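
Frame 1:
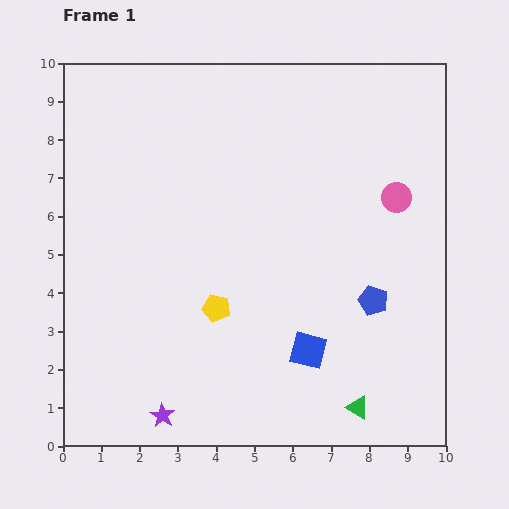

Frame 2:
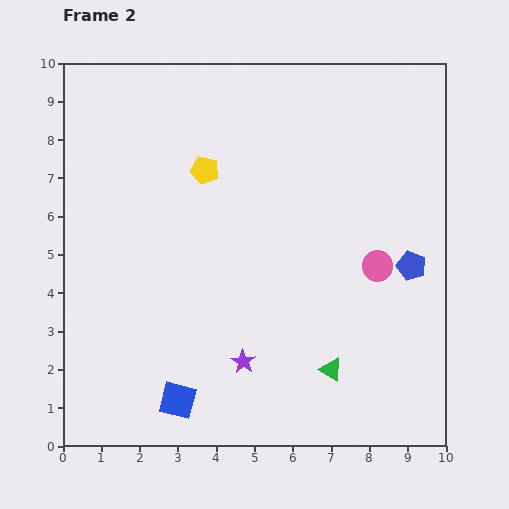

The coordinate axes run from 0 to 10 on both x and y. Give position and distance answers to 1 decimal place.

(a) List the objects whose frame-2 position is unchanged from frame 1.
none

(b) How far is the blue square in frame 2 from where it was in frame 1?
3.6

The blue square moved from (6.4, 2.5) to (3.0, 1.2), a distance of √(3.4² + 1.3²) ≈ 3.6.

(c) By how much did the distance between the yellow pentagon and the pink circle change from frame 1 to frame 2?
-0.4

Distance in frame 1: 5.5. Distance in frame 2: 5.1.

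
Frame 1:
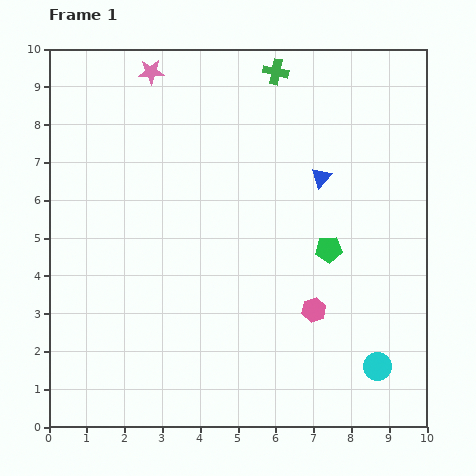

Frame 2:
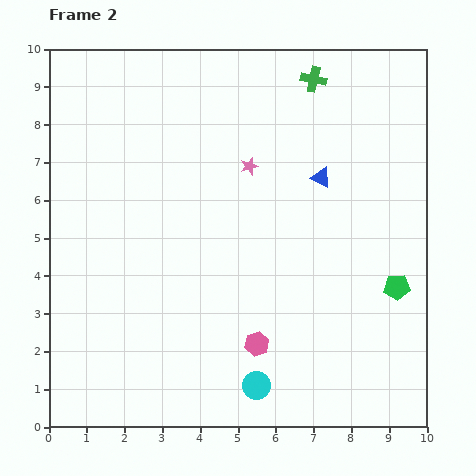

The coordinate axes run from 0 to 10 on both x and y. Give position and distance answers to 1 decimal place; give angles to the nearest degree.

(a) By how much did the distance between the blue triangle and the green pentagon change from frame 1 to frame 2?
+1.6

Distance in frame 1: 1.9. Distance in frame 2: 3.5.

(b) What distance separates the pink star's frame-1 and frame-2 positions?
3.6

The pink star moved from (2.7, 9.4) to (5.3, 6.9), a distance of √(2.6² + 2.5²) ≈ 3.6.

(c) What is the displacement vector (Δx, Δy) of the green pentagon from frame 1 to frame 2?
(1.8, -1.0)

The green pentagon was at (7.4, 4.7) in frame 1 and (9.2, 3.7) in frame 2.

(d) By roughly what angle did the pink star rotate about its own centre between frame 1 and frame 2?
16° counter-clockwise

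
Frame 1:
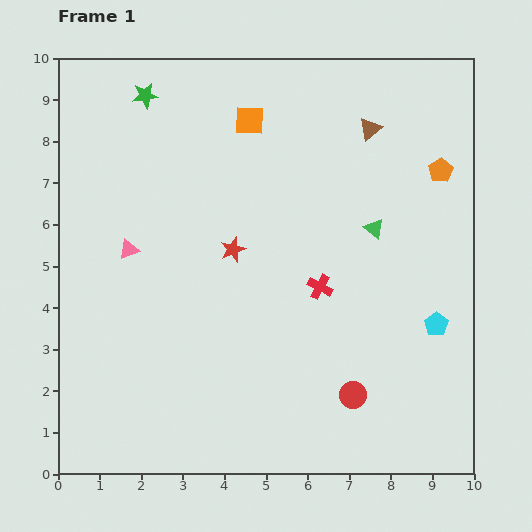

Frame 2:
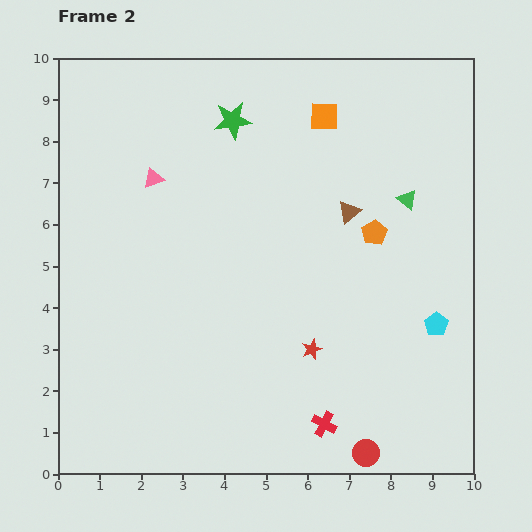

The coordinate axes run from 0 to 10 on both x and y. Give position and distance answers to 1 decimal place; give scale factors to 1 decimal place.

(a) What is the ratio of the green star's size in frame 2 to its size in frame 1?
1.5×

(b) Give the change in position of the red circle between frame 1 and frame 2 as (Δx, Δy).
(0.3, -1.4)

The red circle was at (7.1, 1.9) in frame 1 and (7.4, 0.5) in frame 2.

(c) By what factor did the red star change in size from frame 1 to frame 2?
0.8×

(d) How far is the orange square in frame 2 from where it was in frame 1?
1.8

The orange square moved from (4.6, 8.5) to (6.4, 8.6), a distance of √(1.8² + 0.1²) ≈ 1.8.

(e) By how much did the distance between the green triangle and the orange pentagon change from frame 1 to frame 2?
-1.0

Distance in frame 1: 2.1. Distance in frame 2: 1.1.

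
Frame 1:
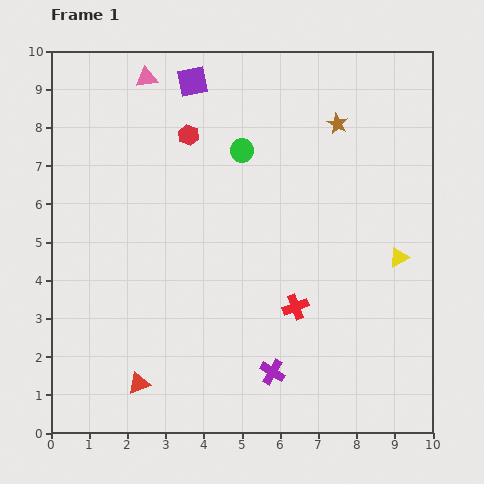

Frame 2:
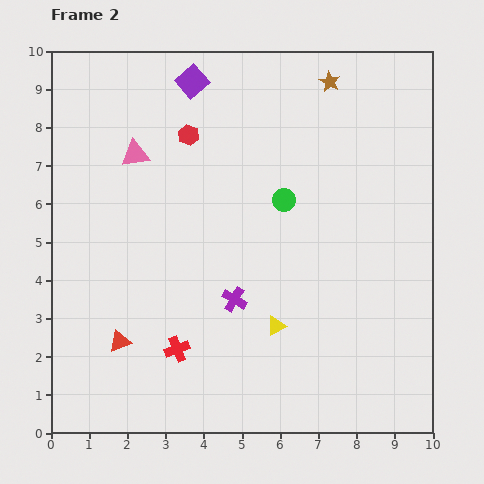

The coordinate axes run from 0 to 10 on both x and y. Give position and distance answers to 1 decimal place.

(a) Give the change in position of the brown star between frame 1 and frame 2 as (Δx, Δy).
(-0.2, 1.1)

The brown star was at (7.5, 8.1) in frame 1 and (7.3, 9.2) in frame 2.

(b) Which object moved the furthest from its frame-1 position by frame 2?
the yellow triangle

(moved 3.7; next 3.3)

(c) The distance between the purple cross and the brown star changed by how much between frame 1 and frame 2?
-0.5

Distance in frame 1: 6.7. Distance in frame 2: 6.2.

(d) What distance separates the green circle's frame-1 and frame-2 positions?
1.7

The green circle moved from (5.0, 7.4) to (6.1, 6.1), a distance of √(1.1² + 1.3²) ≈ 1.7.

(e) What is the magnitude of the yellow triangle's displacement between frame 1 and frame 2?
3.7

The yellow triangle moved from (9.1, 4.6) to (5.9, 2.8), a distance of √(3.2² + 1.8²) ≈ 3.7.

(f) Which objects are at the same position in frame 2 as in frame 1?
the red hexagon, the purple square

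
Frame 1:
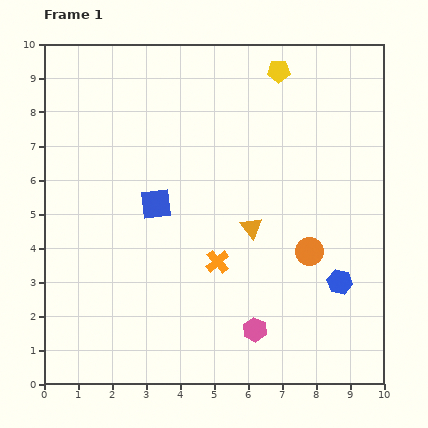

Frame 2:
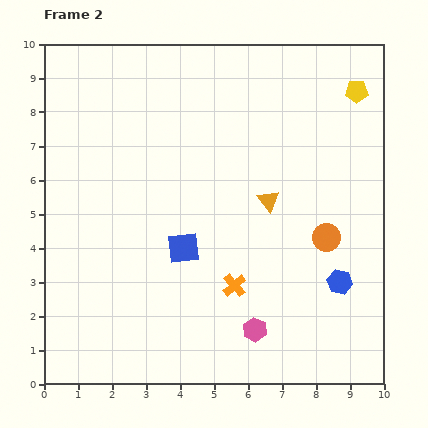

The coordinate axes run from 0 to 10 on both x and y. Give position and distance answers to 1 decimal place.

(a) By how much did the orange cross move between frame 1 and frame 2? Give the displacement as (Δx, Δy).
(0.5, -0.7)

The orange cross was at (5.1, 3.6) in frame 1 and (5.6, 2.9) in frame 2.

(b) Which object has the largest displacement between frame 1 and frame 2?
the yellow pentagon

(moved 2.4; next 1.5)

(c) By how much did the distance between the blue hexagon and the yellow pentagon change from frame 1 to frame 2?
-0.9

Distance in frame 1: 6.5. Distance in frame 2: 5.6.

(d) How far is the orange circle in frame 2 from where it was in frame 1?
0.6

The orange circle moved from (7.8, 3.9) to (8.3, 4.3), a distance of √(0.5² + 0.4²) ≈ 0.6.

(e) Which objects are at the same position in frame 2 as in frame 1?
the blue hexagon, the pink hexagon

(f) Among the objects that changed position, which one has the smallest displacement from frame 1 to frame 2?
the orange circle

(moved 0.6)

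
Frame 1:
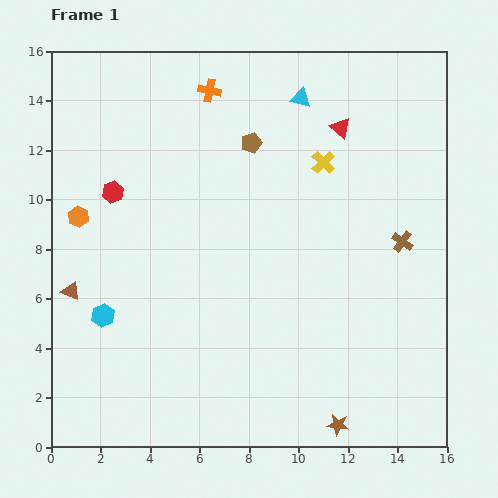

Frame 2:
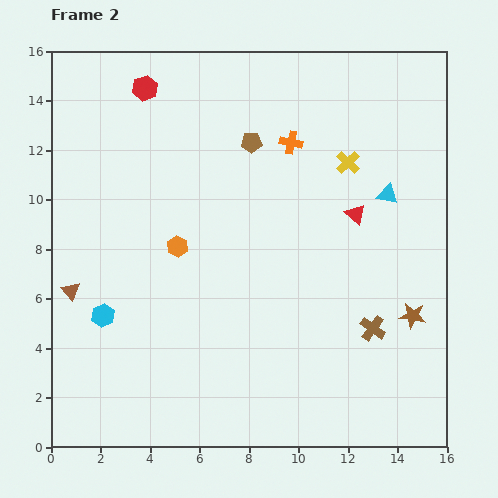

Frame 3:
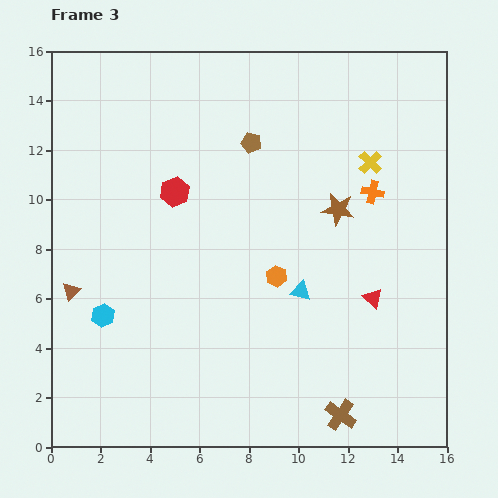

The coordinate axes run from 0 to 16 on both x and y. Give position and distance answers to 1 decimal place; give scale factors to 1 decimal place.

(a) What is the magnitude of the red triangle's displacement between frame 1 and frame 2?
3.6

The red triangle moved from (11.7, 12.9) to (12.3, 9.4), a distance of √(0.6² + 3.5²) ≈ 3.6.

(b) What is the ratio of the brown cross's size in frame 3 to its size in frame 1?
1.5×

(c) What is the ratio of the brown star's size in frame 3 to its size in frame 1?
1.5×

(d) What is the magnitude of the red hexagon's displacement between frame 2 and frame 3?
4.4

The red hexagon moved from (3.8, 14.5) to (5.0, 10.3), a distance of √(1.2² + 4.2²) ≈ 4.4.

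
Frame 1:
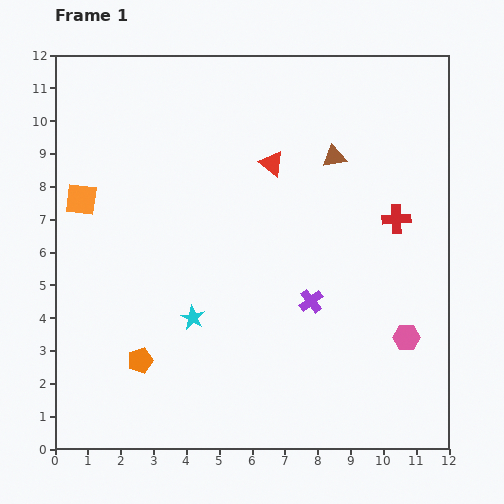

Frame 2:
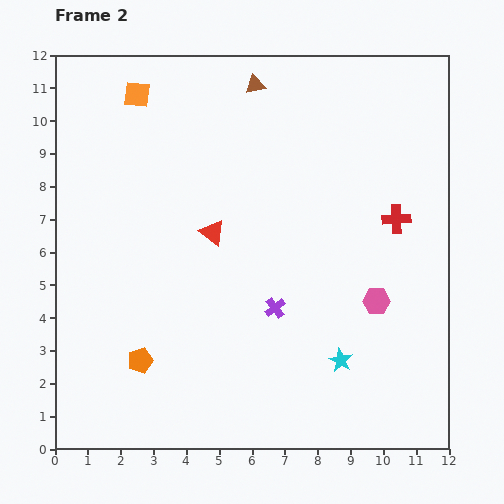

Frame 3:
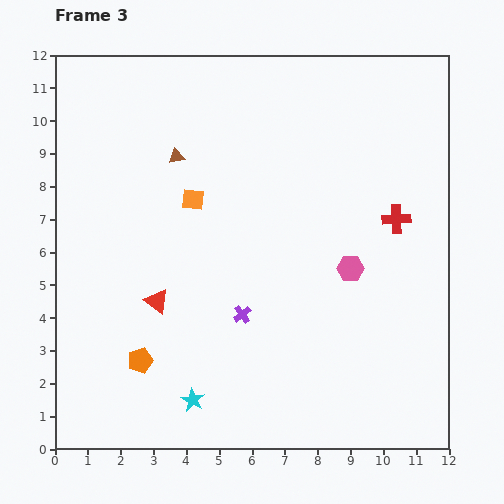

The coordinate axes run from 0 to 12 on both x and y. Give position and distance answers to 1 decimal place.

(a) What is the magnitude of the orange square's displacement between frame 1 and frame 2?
3.6

The orange square moved from (0.8, 7.6) to (2.5, 10.8), a distance of √(1.7² + 3.2²) ≈ 3.6.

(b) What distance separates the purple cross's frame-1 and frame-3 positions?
2.1

The purple cross moved from (7.8, 4.5) to (5.7, 4.1), a distance of √(2.1² + 0.4²) ≈ 2.1.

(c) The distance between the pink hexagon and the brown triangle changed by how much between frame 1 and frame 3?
+0.4

Distance in frame 1: 5.9. Distance in frame 3: 6.3.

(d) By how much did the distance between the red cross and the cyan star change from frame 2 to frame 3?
+3.7

Distance in frame 2: 4.6. Distance in frame 3: 8.3.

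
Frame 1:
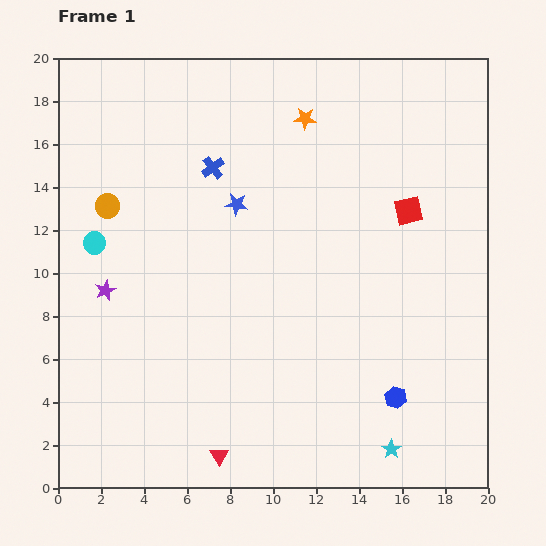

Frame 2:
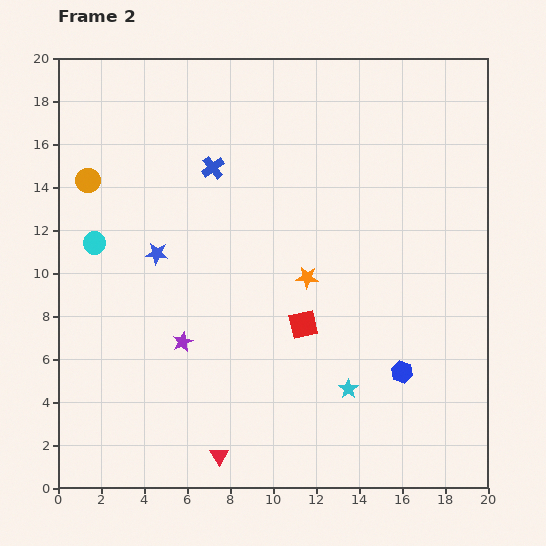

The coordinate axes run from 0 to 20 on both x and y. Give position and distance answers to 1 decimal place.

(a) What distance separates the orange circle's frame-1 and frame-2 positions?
1.5

The orange circle moved from (2.3, 13.1) to (1.4, 14.3), a distance of √(0.9² + 1.2²) ≈ 1.5.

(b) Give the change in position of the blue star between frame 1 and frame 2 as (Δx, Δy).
(-3.7, -2.3)

The blue star was at (8.3, 13.2) in frame 1 and (4.6, 10.9) in frame 2.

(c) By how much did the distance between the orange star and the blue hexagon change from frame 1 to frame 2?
-7.5

Distance in frame 1: 13.7. Distance in frame 2: 6.2.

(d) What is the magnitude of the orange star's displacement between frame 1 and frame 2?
7.4

The orange star moved from (11.5, 17.2) to (11.6, 9.8), a distance of √(0.1² + 7.4²) ≈ 7.4.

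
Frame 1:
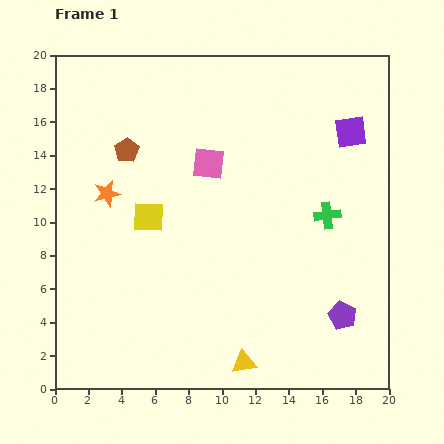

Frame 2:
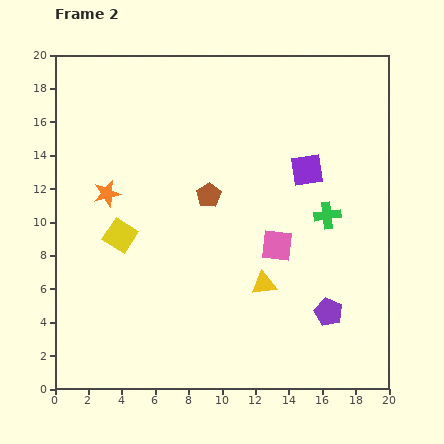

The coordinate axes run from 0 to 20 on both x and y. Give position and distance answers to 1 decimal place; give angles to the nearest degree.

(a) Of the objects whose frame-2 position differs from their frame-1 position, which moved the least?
the purple pentagon

(moved 0.8)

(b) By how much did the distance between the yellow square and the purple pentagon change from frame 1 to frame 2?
+0.3

Distance in frame 1: 13.0. Distance in frame 2: 13.3.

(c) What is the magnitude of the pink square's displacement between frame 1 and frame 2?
6.4

The pink square moved from (9.2, 13.5) to (13.3, 8.6), a distance of √(4.1² + 4.9²) ≈ 6.4.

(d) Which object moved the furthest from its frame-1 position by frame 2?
the pink square

(moved 6.4; next 5.6)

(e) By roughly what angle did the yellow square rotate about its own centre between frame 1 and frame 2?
30° clockwise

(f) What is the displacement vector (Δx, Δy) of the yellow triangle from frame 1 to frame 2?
(1.2, 4.7)

The yellow triangle was at (11.3, 1.6) in frame 1 and (12.5, 6.3) in frame 2.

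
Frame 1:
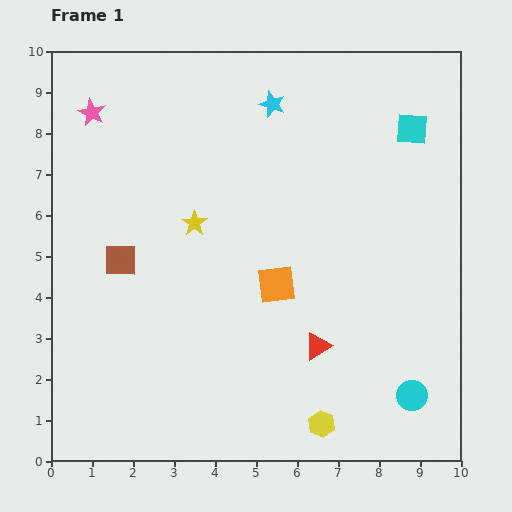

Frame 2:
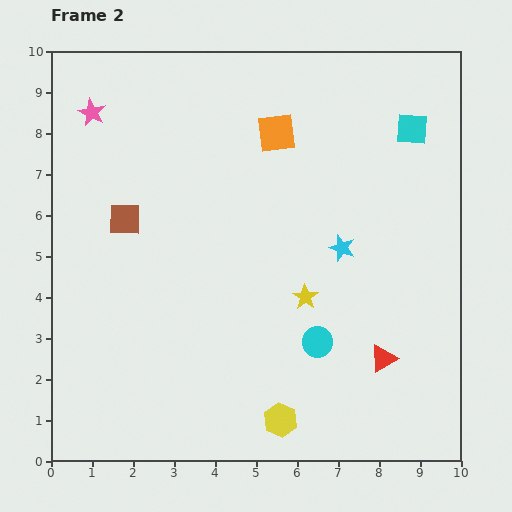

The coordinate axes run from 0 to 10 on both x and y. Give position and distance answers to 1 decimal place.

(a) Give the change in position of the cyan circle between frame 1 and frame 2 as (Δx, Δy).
(-2.3, 1.3)

The cyan circle was at (8.8, 1.6) in frame 1 and (6.5, 2.9) in frame 2.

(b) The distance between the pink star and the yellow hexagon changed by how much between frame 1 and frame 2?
-0.6

Distance in frame 1: 9.4. Distance in frame 2: 8.8.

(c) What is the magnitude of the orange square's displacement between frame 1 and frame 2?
3.7

The orange square moved from (5.5, 4.3) to (5.5, 8.0), a distance of √(0.0² + 3.7²) ≈ 3.7.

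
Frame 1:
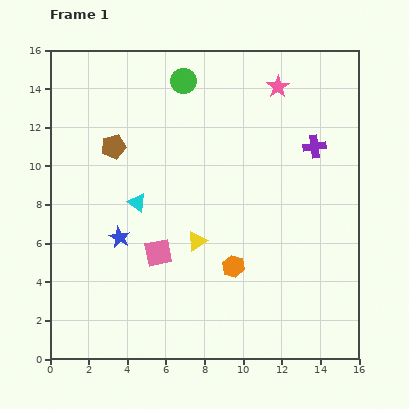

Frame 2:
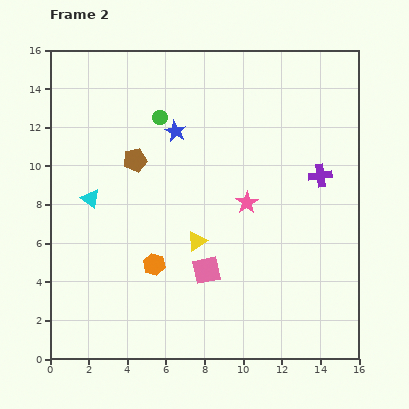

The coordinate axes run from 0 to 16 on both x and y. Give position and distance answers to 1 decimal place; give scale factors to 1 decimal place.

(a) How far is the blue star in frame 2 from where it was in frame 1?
6.2

The blue star moved from (3.6, 6.3) to (6.5, 11.8), a distance of √(2.9² + 5.5²) ≈ 6.2.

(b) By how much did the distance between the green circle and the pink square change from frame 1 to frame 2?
-0.7

Distance in frame 1: 9.0. Distance in frame 2: 8.3.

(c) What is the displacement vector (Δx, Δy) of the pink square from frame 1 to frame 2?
(2.5, -0.9)

The pink square was at (5.6, 5.5) in frame 1 and (8.1, 4.6) in frame 2.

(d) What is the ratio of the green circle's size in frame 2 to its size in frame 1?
0.6×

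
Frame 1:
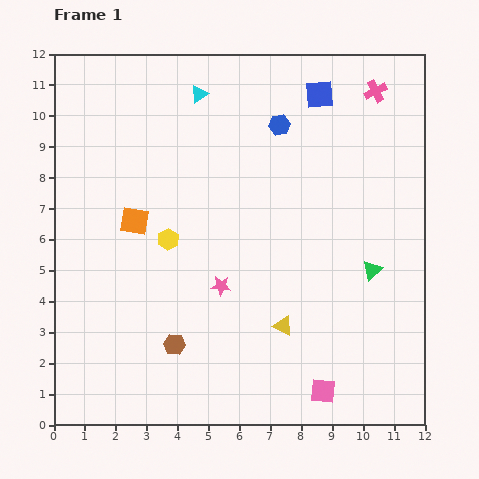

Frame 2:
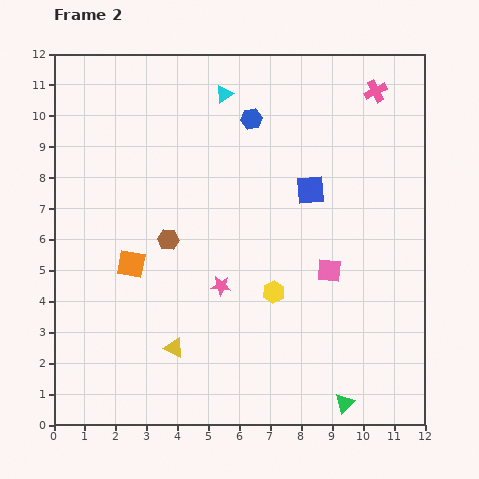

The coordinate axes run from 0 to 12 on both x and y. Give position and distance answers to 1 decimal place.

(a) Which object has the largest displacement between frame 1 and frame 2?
the green triangle

(moved 4.4; next 3.9)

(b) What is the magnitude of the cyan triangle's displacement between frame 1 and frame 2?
0.8

The cyan triangle moved from (4.7, 10.7) to (5.5, 10.7), a distance of √(0.8² + 0.0²) ≈ 0.8.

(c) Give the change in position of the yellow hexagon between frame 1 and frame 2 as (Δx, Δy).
(3.4, -1.7)

The yellow hexagon was at (3.7, 6.0) in frame 1 and (7.1, 4.3) in frame 2.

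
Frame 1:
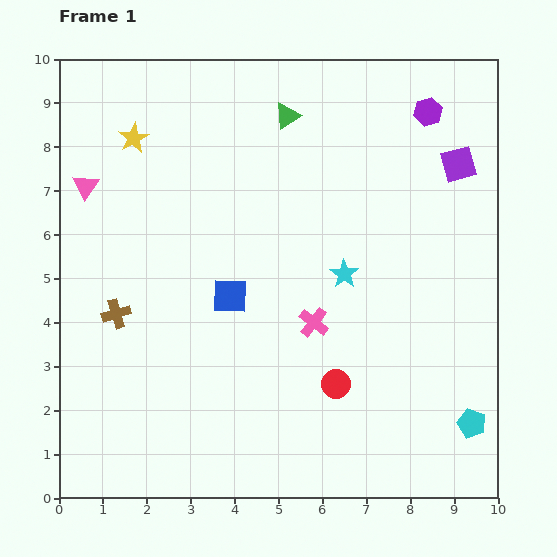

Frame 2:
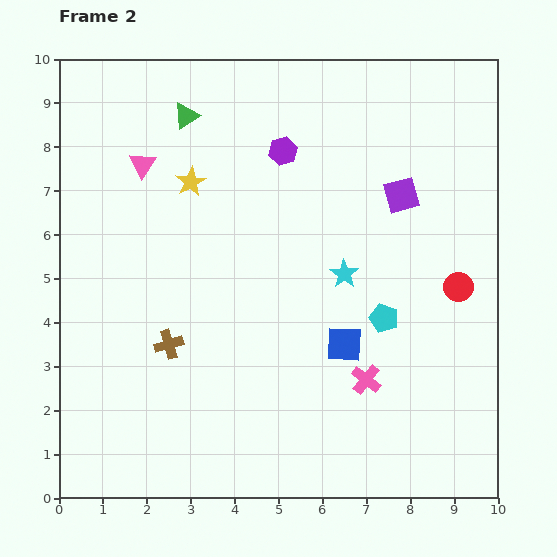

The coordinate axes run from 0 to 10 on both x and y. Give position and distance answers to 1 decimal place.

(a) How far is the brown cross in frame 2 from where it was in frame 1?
1.4

The brown cross moved from (1.3, 4.2) to (2.5, 3.5), a distance of √(1.2² + 0.7²) ≈ 1.4.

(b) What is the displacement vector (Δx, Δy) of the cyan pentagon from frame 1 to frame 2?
(-2.0, 2.4)

The cyan pentagon was at (9.4, 1.7) in frame 1 and (7.4, 4.1) in frame 2.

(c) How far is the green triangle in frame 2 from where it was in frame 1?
2.3

The green triangle moved from (5.2, 8.7) to (2.9, 8.7), a distance of √(2.3² + 0.0²) ≈ 2.3.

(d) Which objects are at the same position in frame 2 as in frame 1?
the cyan star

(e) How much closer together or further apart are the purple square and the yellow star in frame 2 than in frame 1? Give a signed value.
-2.6

Distance in frame 1: 7.4. Distance in frame 2: 4.8.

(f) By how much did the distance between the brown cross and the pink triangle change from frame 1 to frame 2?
+1.1

Distance in frame 1: 3.0. Distance in frame 2: 4.1.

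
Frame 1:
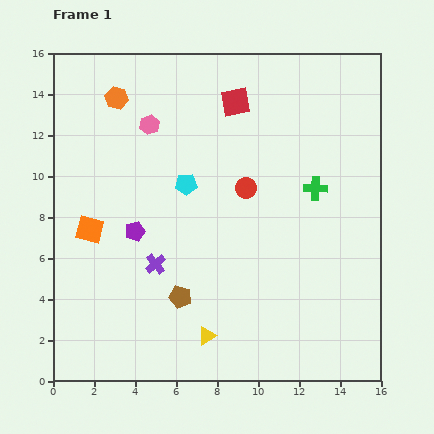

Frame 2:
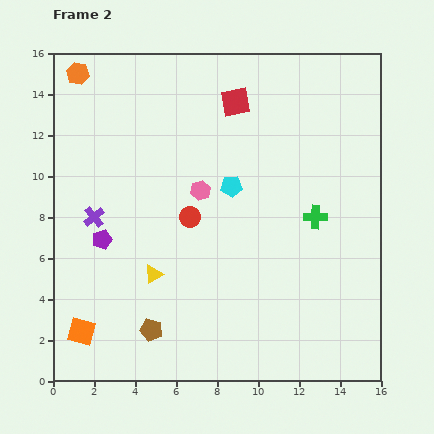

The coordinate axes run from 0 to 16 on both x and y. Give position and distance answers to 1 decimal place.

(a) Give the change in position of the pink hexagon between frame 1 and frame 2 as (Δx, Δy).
(2.5, -3.2)

The pink hexagon was at (4.7, 12.5) in frame 1 and (7.2, 9.3) in frame 2.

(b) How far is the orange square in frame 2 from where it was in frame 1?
5.0

The orange square moved from (1.8, 7.4) to (1.4, 2.4), a distance of √(0.4² + 5.0²) ≈ 5.0.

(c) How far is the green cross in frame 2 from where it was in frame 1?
1.4

The green cross moved from (12.8, 9.4) to (12.8, 8.0), a distance of √(0.0² + 1.4²) ≈ 1.4.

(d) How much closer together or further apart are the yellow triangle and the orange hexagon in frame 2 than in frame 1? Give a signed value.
-1.9

Distance in frame 1: 12.4. Distance in frame 2: 10.5.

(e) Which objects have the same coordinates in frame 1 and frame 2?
the red square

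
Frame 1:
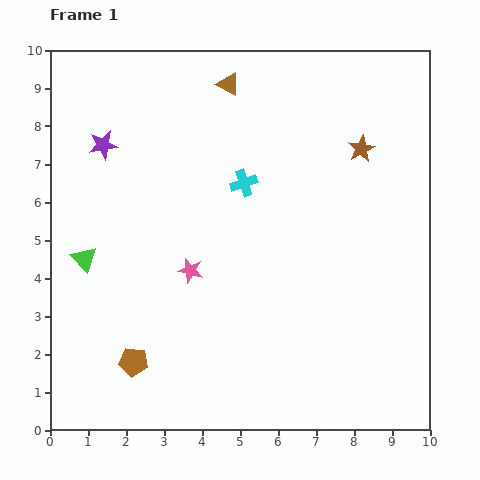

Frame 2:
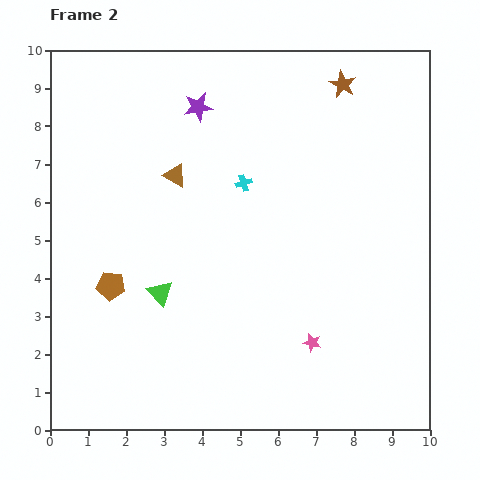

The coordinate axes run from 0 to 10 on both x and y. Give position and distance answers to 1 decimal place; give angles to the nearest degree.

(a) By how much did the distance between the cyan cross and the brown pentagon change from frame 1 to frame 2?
-1.1

Distance in frame 1: 5.5. Distance in frame 2: 4.4.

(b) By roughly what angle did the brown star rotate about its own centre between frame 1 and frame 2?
17° counter-clockwise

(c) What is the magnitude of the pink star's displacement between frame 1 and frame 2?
3.7

The pink star moved from (3.7, 4.2) to (6.9, 2.3), a distance of √(3.2² + 1.9²) ≈ 3.7.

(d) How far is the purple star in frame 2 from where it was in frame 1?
2.7

The purple star moved from (1.4, 7.5) to (3.9, 8.5), a distance of √(2.5² + 1.0²) ≈ 2.7.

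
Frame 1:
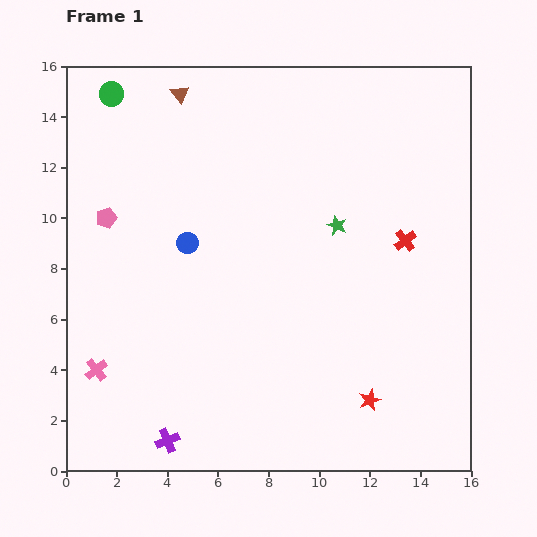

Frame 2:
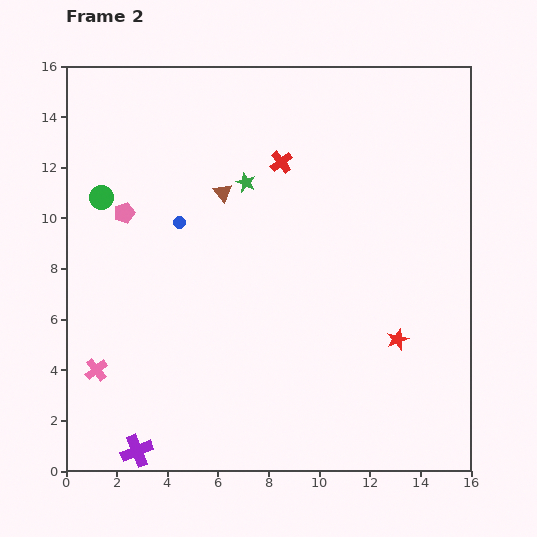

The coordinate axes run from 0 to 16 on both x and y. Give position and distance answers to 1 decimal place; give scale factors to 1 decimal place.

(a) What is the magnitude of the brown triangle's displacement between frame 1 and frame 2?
4.3

The brown triangle moved from (4.5, 14.9) to (6.2, 11.0), a distance of √(1.7² + 3.9²) ≈ 4.3.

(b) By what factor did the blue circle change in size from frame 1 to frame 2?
0.6×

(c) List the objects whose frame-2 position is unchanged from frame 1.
the pink cross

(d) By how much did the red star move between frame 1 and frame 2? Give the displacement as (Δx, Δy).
(1.1, 2.4)

The red star was at (12.0, 2.8) in frame 1 and (13.1, 5.2) in frame 2.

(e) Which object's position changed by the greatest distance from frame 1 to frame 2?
the red cross

(moved 5.8; next 4.3)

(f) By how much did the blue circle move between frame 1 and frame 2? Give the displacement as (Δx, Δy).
(-0.3, 0.8)

The blue circle was at (4.8, 9.0) in frame 1 and (4.5, 9.8) in frame 2.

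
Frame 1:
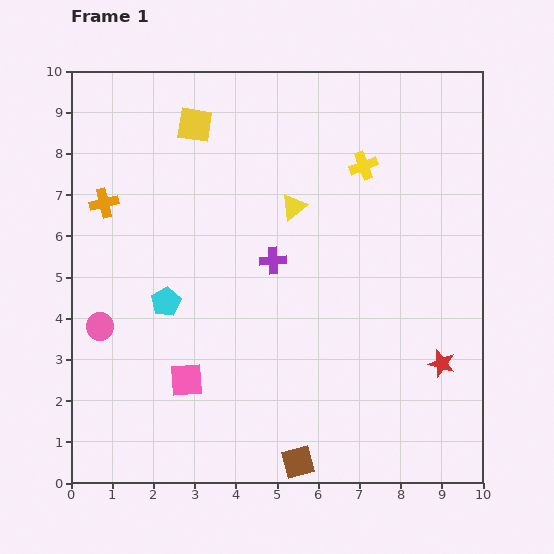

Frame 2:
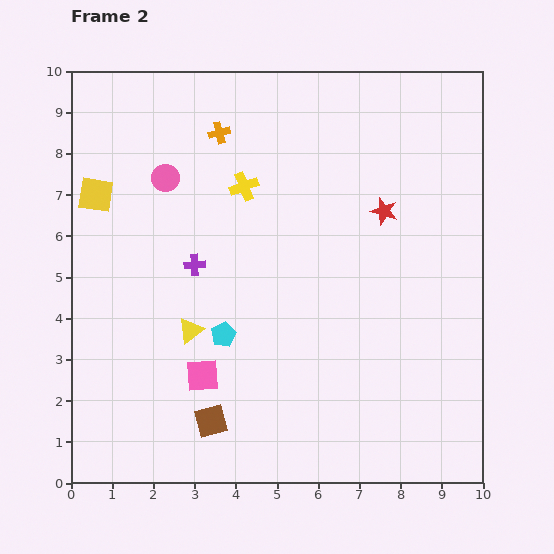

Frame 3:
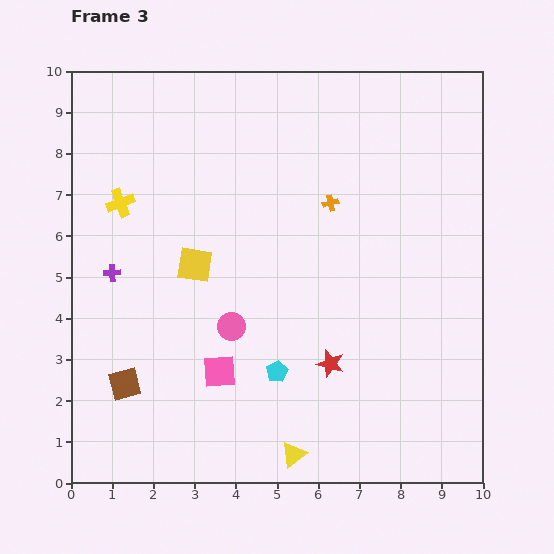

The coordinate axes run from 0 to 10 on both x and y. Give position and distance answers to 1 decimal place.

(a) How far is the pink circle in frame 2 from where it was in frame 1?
3.9

The pink circle moved from (0.7, 3.8) to (2.3, 7.4), a distance of √(1.6² + 3.6²) ≈ 3.9.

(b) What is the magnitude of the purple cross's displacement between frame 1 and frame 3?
3.9

The purple cross moved from (4.9, 5.4) to (1.0, 5.1), a distance of √(3.9² + 0.3²) ≈ 3.9.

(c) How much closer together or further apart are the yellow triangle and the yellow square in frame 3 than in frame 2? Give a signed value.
+1.2

Distance in frame 2: 4.0. Distance in frame 3: 5.2.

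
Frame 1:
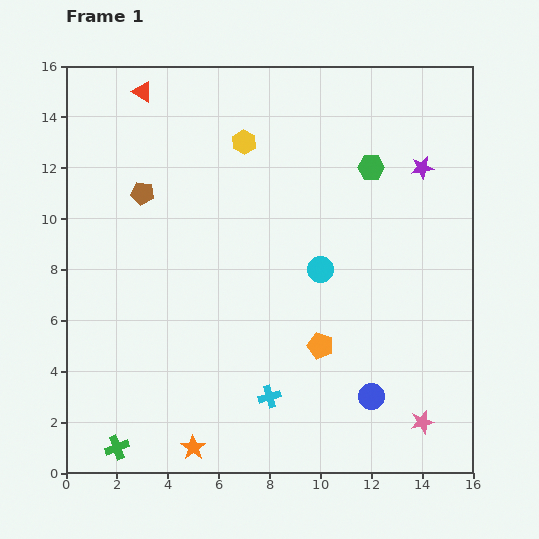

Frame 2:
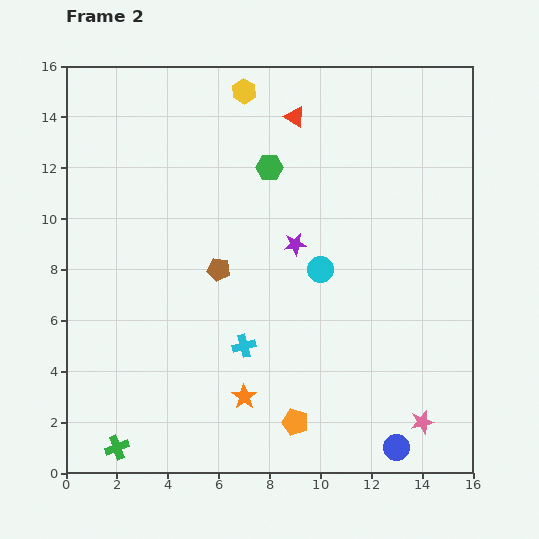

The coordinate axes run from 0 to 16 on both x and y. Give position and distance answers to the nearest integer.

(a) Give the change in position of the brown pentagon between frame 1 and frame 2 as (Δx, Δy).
(3, -3)

The brown pentagon was at (3, 11) in frame 1 and (6, 8) in frame 2.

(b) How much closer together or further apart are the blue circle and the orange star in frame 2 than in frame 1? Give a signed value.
-1

Distance in frame 1: 7. Distance in frame 2: 6.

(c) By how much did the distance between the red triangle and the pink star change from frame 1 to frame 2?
-4

Distance in frame 1: 17. Distance in frame 2: 13.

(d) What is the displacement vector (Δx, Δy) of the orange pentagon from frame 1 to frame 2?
(-1, -3)

The orange pentagon was at (10, 5) in frame 1 and (9, 2) in frame 2.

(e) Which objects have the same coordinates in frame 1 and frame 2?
the pink star, the green cross, the cyan circle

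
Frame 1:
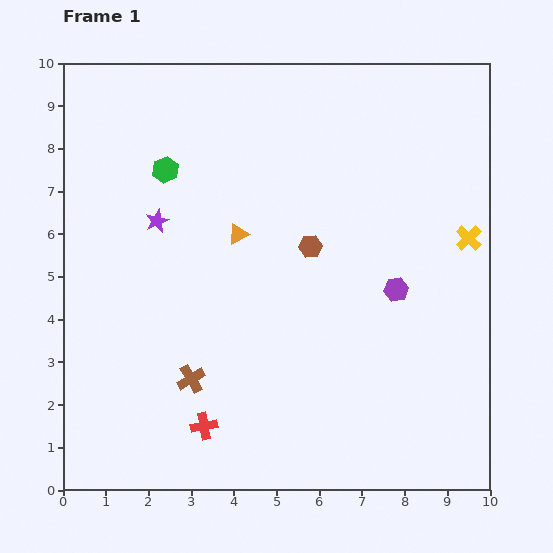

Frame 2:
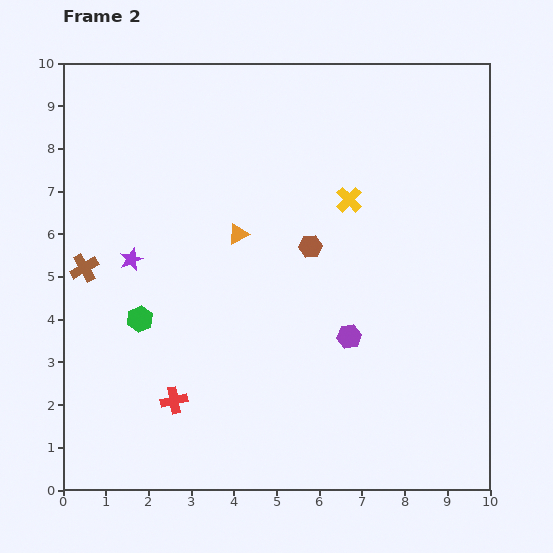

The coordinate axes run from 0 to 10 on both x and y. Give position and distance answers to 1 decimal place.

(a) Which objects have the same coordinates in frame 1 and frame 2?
the orange triangle, the brown hexagon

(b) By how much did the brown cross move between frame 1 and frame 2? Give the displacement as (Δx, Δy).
(-2.5, 2.6)

The brown cross was at (3.0, 2.6) in frame 1 and (0.5, 5.2) in frame 2.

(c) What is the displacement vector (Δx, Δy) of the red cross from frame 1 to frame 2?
(-0.7, 0.6)

The red cross was at (3.3, 1.5) in frame 1 and (2.6, 2.1) in frame 2.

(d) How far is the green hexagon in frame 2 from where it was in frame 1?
3.6

The green hexagon moved from (2.4, 7.5) to (1.8, 4.0), a distance of √(0.6² + 3.5²) ≈ 3.6.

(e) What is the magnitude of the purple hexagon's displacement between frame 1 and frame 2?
1.6

The purple hexagon moved from (7.8, 4.7) to (6.7, 3.6), a distance of √(1.1² + 1.1²) ≈ 1.6.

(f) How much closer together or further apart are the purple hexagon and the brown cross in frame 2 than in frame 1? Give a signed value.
+1.2

Distance in frame 1: 5.2. Distance in frame 2: 6.4.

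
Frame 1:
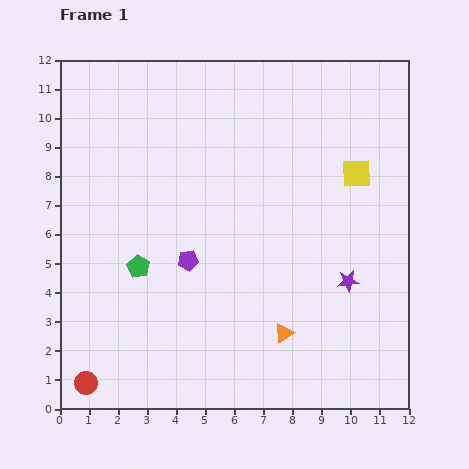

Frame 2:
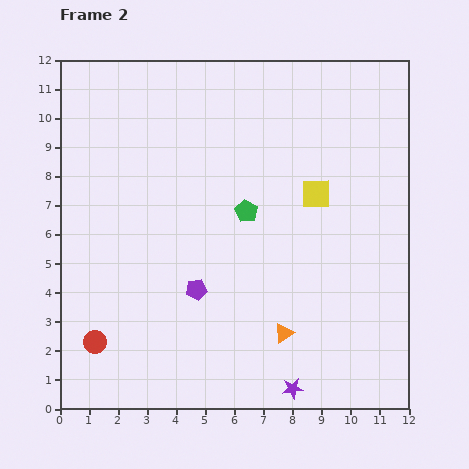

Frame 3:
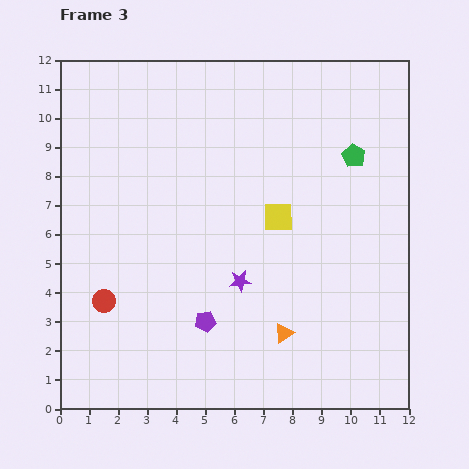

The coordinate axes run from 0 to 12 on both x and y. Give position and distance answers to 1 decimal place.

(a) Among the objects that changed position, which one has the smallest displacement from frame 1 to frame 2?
the purple pentagon

(moved 1.0)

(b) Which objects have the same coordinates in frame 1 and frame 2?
the orange triangle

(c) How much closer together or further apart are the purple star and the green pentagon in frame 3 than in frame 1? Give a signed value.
-1.4

Distance in frame 1: 7.2. Distance in frame 3: 5.8.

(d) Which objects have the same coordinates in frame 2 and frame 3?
the orange triangle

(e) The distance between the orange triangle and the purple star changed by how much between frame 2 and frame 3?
+0.4

Distance in frame 2: 1.9. Distance in frame 3: 2.3.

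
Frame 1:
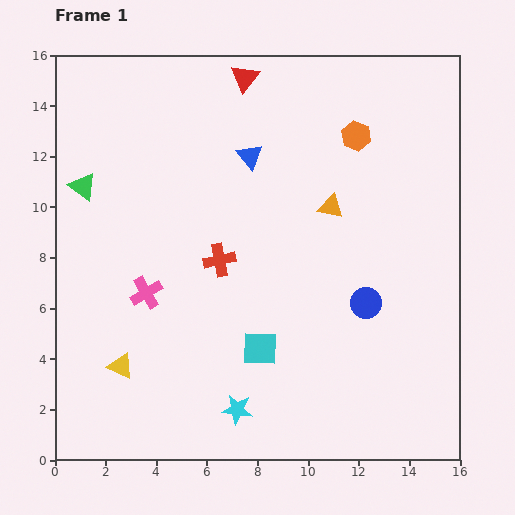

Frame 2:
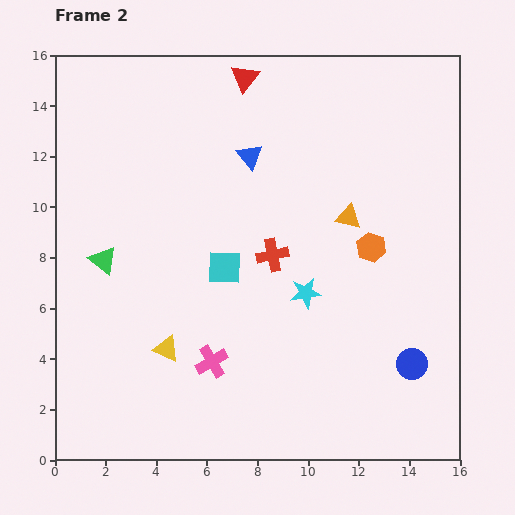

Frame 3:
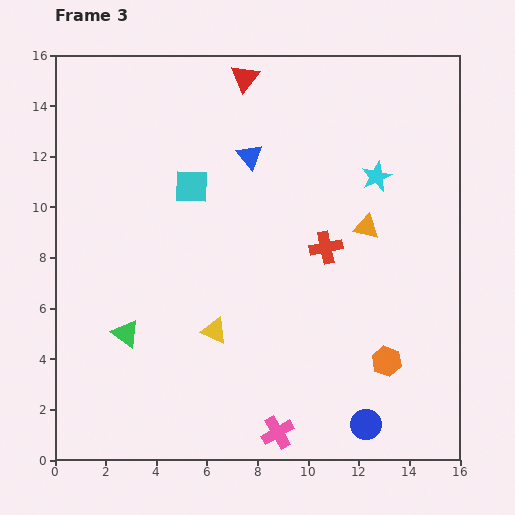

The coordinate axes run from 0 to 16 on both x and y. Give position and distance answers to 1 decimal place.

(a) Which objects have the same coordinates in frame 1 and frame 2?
the red triangle, the blue triangle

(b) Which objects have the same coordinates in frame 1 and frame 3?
the red triangle, the blue triangle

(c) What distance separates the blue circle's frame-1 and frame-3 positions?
4.8

The blue circle moved from (12.3, 6.2) to (12.3, 1.4), a distance of √(0.0² + 4.8²) ≈ 4.8.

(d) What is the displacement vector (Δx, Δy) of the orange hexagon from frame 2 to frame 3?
(0.6, -4.5)

The orange hexagon was at (12.5, 8.4) in frame 2 and (13.1, 3.9) in frame 3.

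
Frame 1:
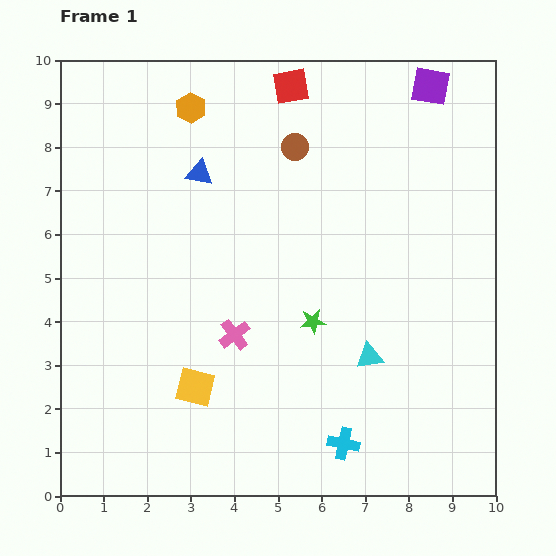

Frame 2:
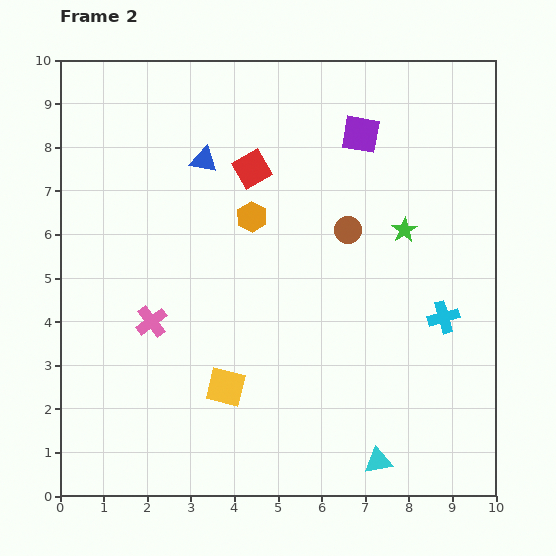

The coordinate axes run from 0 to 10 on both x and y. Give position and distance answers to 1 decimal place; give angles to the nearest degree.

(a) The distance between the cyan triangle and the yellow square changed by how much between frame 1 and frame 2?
-0.2

Distance in frame 1: 4.1. Distance in frame 2: 3.9.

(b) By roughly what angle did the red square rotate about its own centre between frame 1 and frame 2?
20° counter-clockwise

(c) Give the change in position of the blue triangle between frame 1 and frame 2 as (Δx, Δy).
(0.1, 0.3)

The blue triangle was at (3.2, 7.4) in frame 1 and (3.3, 7.7) in frame 2.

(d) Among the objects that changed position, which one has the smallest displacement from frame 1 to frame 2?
the blue triangle

(moved 0.3)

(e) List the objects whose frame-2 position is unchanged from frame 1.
none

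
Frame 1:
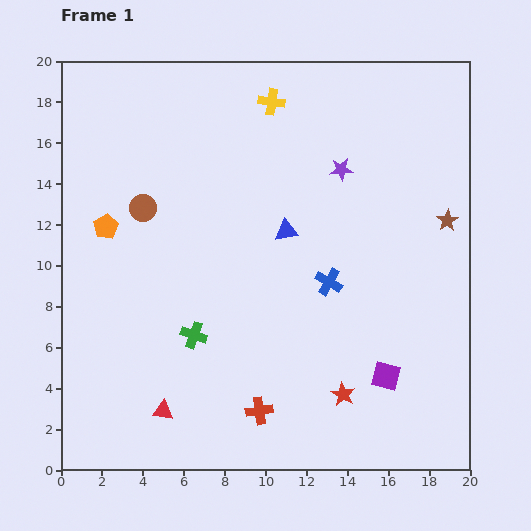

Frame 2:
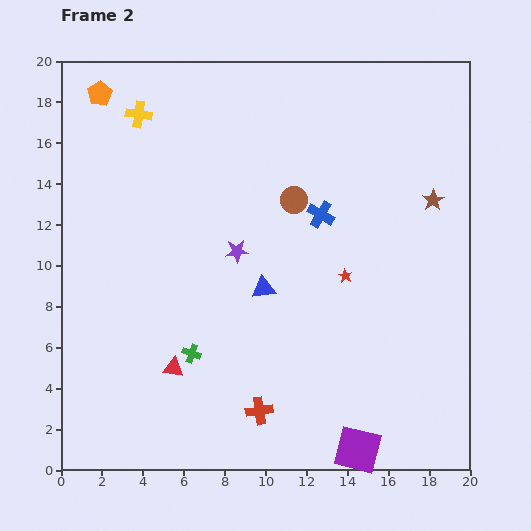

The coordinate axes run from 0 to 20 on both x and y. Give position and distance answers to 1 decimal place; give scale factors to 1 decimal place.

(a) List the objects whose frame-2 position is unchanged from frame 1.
the red cross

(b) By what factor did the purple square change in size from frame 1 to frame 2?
1.6×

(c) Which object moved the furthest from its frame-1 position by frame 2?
the brown circle

(moved 7.4; next 6.5)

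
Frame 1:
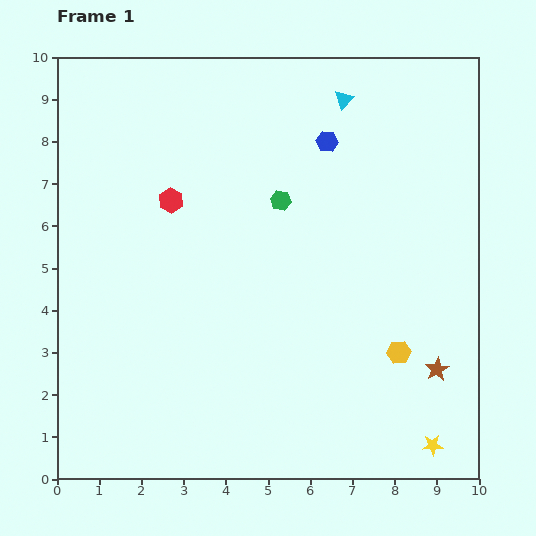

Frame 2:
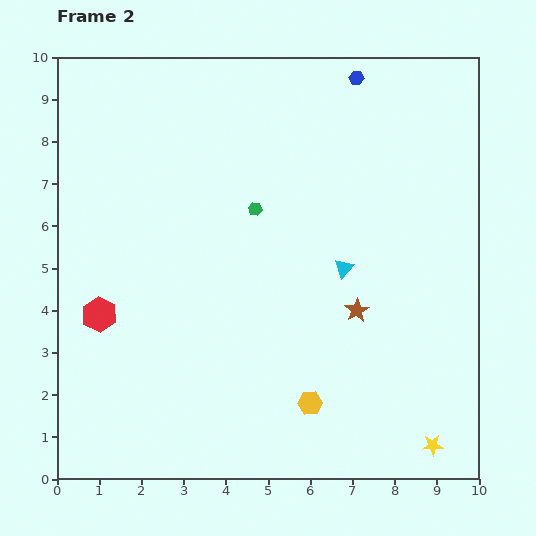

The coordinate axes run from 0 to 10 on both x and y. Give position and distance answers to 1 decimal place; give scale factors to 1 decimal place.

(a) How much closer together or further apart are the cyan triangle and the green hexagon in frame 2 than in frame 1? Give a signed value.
-0.3

Distance in frame 1: 2.8. Distance in frame 2: 2.5.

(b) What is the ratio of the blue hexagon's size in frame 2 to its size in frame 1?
0.7×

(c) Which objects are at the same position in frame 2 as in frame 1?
the yellow star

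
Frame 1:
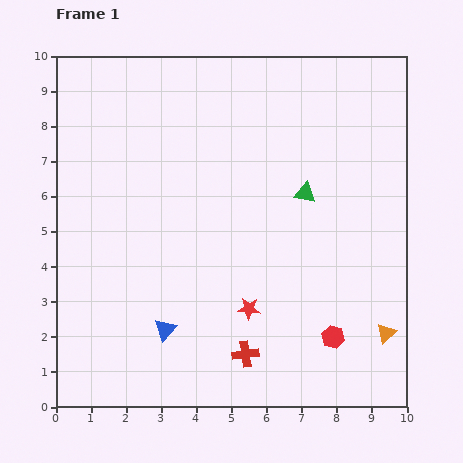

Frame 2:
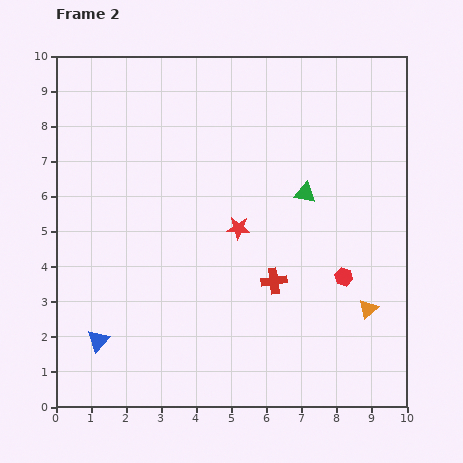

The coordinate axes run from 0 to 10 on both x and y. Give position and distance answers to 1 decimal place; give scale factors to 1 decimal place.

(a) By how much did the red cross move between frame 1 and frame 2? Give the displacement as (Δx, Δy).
(0.8, 2.1)

The red cross was at (5.4, 1.5) in frame 1 and (6.2, 3.6) in frame 2.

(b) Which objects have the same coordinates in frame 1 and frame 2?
the green triangle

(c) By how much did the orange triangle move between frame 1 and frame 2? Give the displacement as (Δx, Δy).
(-0.5, 0.7)

The orange triangle was at (9.4, 2.1) in frame 1 and (8.9, 2.8) in frame 2.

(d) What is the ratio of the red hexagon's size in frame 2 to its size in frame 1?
0.8×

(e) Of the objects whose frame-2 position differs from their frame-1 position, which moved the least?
the orange triangle

(moved 0.9)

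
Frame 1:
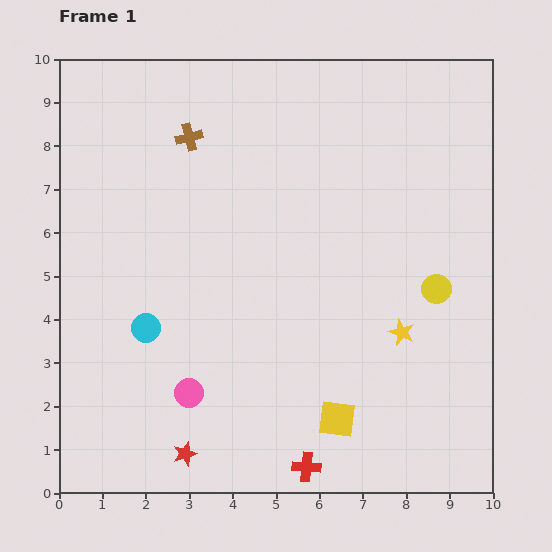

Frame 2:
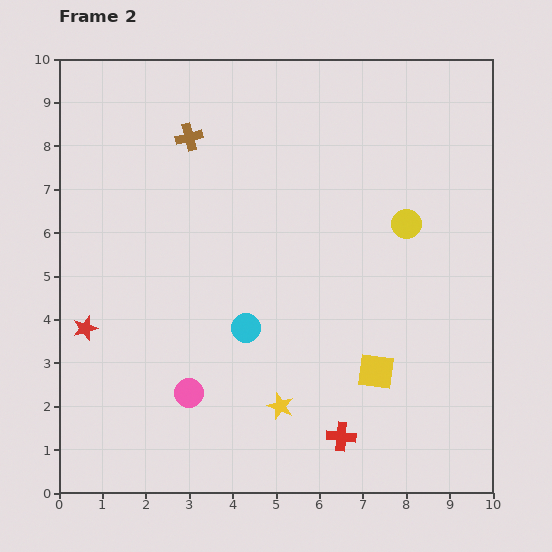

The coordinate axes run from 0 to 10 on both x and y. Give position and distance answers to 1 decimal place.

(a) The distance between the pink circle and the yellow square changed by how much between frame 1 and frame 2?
+0.8

Distance in frame 1: 3.5. Distance in frame 2: 4.3.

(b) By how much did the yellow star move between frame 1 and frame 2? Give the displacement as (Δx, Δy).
(-2.8, -1.7)

The yellow star was at (7.9, 3.7) in frame 1 and (5.1, 2.0) in frame 2.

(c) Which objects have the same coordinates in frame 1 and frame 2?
the brown cross, the pink circle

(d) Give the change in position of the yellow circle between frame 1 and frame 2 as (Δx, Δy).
(-0.7, 1.5)

The yellow circle was at (8.7, 4.7) in frame 1 and (8.0, 6.2) in frame 2.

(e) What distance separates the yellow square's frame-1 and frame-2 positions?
1.4

The yellow square moved from (6.4, 1.7) to (7.3, 2.8), a distance of √(0.9² + 1.1²) ≈ 1.4.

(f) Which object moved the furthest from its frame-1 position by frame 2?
the red star

(moved 3.7; next 3.3)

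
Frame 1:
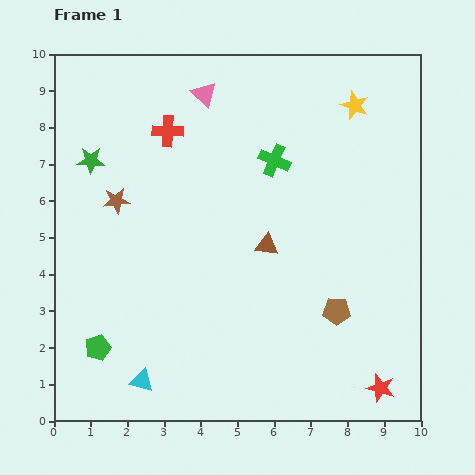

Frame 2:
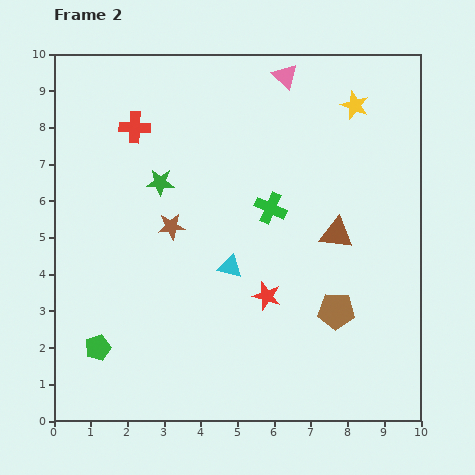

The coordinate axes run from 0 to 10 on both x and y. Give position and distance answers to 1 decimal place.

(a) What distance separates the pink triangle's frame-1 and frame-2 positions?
2.3

The pink triangle moved from (4.1, 8.9) to (6.3, 9.4), a distance of √(2.2² + 0.5²) ≈ 2.3.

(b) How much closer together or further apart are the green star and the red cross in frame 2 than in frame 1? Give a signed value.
-0.5

Distance in frame 1: 2.2. Distance in frame 2: 1.7.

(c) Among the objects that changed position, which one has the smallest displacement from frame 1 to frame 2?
the red cross

(moved 0.9)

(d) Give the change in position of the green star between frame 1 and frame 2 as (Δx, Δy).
(1.9, -0.6)

The green star was at (1.0, 7.1) in frame 1 and (2.9, 6.5) in frame 2.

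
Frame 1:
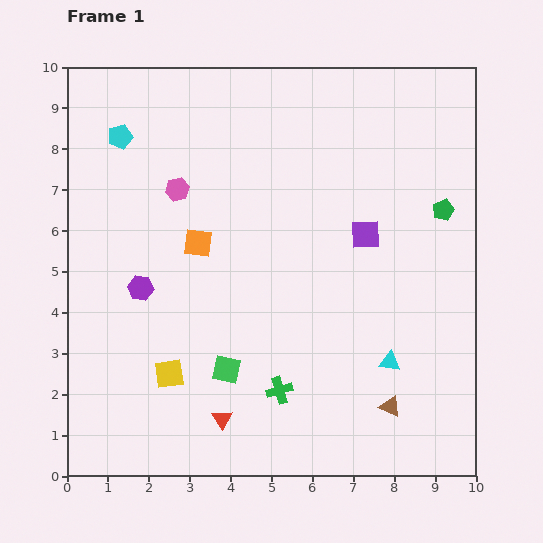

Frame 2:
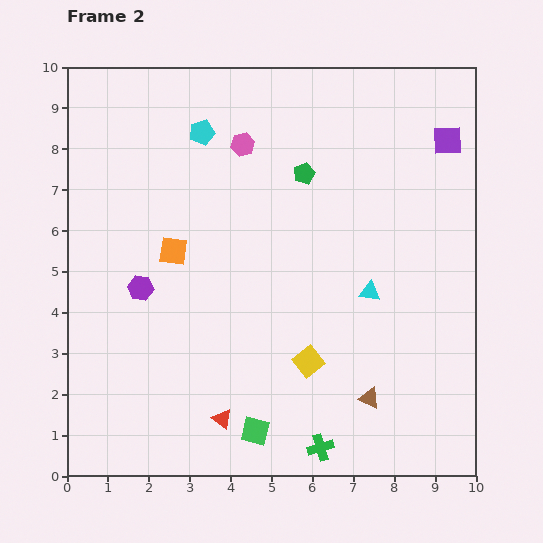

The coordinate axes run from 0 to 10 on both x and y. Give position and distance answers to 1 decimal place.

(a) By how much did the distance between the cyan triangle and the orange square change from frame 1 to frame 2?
-0.6

Distance in frame 1: 5.5. Distance in frame 2: 4.9.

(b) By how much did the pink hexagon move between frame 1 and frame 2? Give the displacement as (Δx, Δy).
(1.6, 1.1)

The pink hexagon was at (2.7, 7.0) in frame 1 and (4.3, 8.1) in frame 2.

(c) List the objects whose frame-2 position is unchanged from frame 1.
the purple hexagon, the red triangle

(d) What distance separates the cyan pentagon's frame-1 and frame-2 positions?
2.0

The cyan pentagon moved from (1.3, 8.3) to (3.3, 8.4), a distance of √(2.0² + 0.1²) ≈ 2.0.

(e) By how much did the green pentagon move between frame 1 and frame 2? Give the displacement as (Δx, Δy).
(-3.4, 0.9)

The green pentagon was at (9.2, 6.5) in frame 1 and (5.8, 7.4) in frame 2.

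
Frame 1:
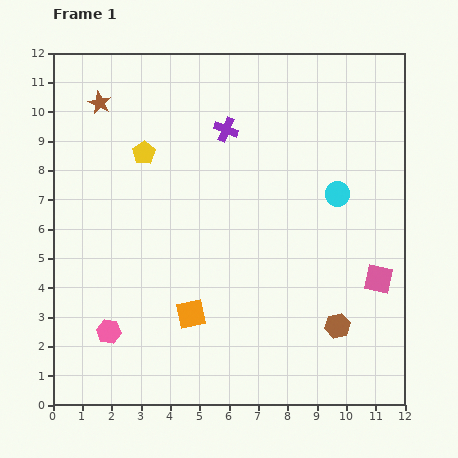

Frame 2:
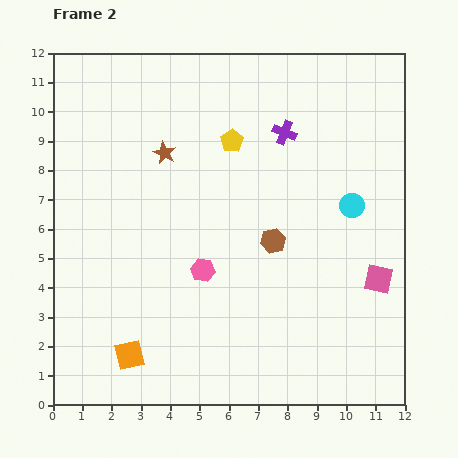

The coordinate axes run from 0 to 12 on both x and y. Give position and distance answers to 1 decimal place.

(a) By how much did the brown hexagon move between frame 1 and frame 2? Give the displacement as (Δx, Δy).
(-2.2, 2.9)

The brown hexagon was at (9.7, 2.7) in frame 1 and (7.5, 5.6) in frame 2.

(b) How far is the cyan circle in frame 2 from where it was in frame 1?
0.6

The cyan circle moved from (9.7, 7.2) to (10.2, 6.8), a distance of √(0.5² + 0.4²) ≈ 0.6.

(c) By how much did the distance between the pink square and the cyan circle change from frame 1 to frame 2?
-0.5

Distance in frame 1: 3.2. Distance in frame 2: 2.7.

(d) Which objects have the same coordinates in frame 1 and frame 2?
the pink square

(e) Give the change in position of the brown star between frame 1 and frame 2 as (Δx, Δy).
(2.2, -1.7)

The brown star was at (1.6, 10.3) in frame 1 and (3.8, 8.6) in frame 2.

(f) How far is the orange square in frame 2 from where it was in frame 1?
2.5

The orange square moved from (4.7, 3.1) to (2.6, 1.7), a distance of √(2.1² + 1.4²) ≈ 2.5.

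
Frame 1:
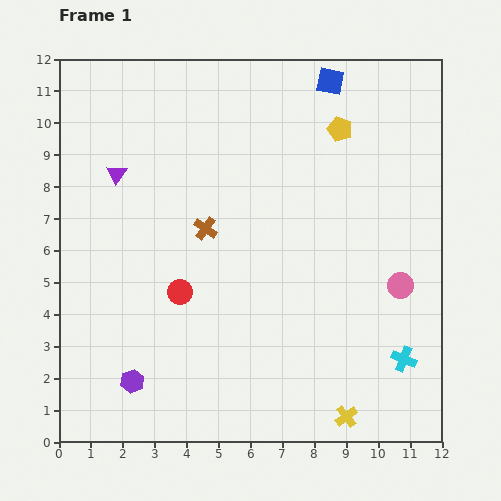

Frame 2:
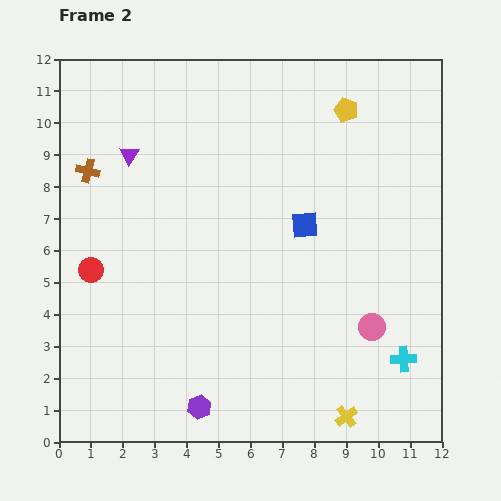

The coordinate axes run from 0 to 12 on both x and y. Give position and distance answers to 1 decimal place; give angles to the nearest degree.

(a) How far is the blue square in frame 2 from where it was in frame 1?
4.6

The blue square moved from (8.5, 11.3) to (7.7, 6.8), a distance of √(0.8² + 4.5²) ≈ 4.6.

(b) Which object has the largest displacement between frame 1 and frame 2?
the blue square

(moved 4.6; next 4.1)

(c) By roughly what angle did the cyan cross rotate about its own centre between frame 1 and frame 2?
25° counter-clockwise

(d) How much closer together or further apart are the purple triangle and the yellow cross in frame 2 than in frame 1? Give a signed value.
+0.2

Distance in frame 1: 10.5. Distance in frame 2: 10.7.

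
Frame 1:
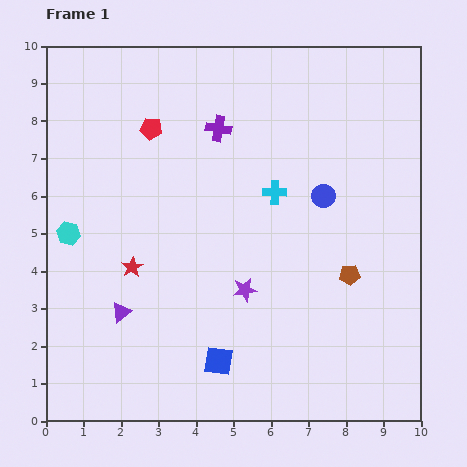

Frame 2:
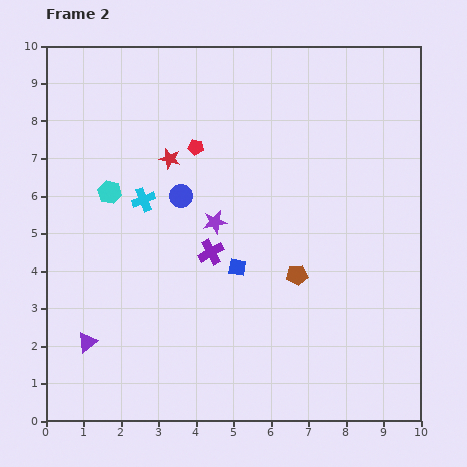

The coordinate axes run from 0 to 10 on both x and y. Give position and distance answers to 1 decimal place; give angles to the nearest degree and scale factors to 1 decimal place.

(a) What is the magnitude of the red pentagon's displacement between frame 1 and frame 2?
1.3

The red pentagon moved from (2.8, 7.8) to (4.0, 7.3), a distance of √(1.2² + 0.5²) ≈ 1.3.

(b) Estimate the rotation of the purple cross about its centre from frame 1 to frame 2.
38° counter-clockwise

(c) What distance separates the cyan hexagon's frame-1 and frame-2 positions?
1.6

The cyan hexagon moved from (0.6, 5.0) to (1.7, 6.1), a distance of √(1.1² + 1.1²) ≈ 1.6.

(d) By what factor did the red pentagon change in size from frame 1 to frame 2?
0.7×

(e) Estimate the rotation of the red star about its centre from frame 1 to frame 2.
27° counter-clockwise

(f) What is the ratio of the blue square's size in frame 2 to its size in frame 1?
0.6×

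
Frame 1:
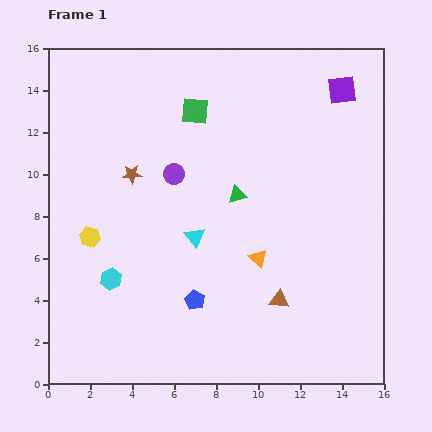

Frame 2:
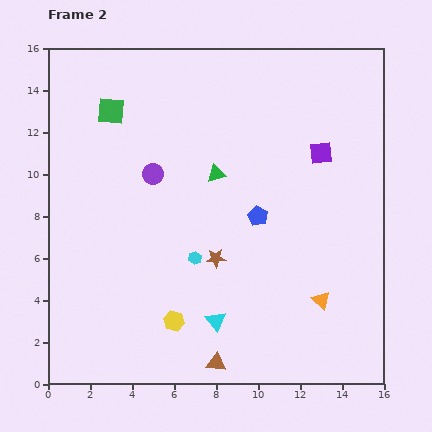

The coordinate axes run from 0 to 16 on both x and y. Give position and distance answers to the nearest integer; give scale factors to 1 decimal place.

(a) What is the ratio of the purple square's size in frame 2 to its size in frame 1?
0.8×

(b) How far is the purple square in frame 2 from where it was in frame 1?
3

The purple square moved from (14, 14) to (13, 11), a distance of √(1² + 3²) ≈ 3.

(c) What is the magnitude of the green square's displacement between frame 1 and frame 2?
4

The green square moved from (7, 13) to (3, 13), a distance of √(4² + 0²) ≈ 4.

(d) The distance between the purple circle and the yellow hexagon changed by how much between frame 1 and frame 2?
+2

Distance in frame 1: 5. Distance in frame 2: 7.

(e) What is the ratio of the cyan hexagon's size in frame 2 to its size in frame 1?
0.6×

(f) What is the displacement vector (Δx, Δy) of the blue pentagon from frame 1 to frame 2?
(3, 4)

The blue pentagon was at (7, 4) in frame 1 and (10, 8) in frame 2.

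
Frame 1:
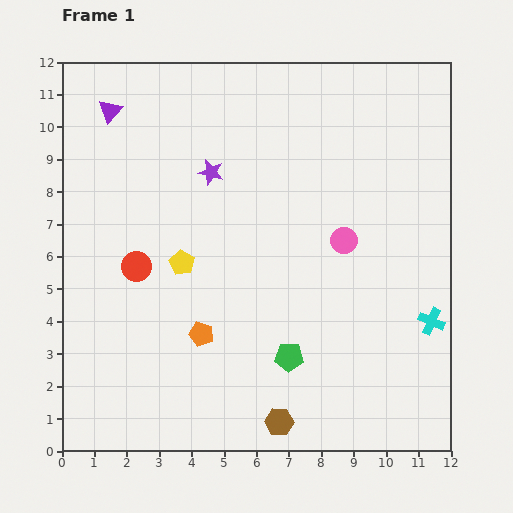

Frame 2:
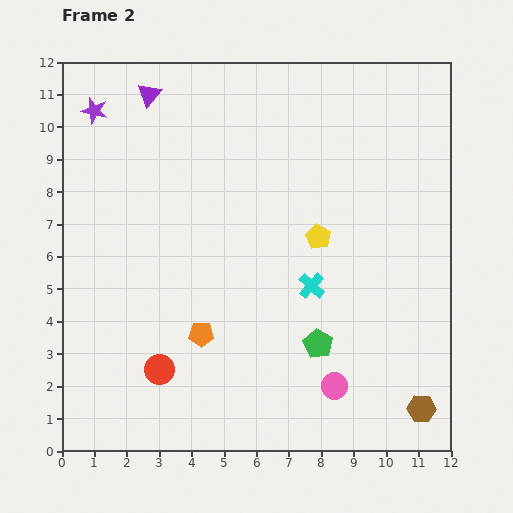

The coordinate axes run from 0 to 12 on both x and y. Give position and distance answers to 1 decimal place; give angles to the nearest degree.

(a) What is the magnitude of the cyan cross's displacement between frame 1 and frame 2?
3.9

The cyan cross moved from (11.4, 4.0) to (7.7, 5.1), a distance of √(3.7² + 1.1²) ≈ 3.9.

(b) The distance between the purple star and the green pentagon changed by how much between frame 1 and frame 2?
+3.8

Distance in frame 1: 6.2. Distance in frame 2: 10.0.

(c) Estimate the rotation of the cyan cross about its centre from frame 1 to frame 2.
19° clockwise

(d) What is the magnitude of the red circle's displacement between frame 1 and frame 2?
3.3

The red circle moved from (2.3, 5.7) to (3.0, 2.5), a distance of √(0.7² + 3.2²) ≈ 3.3.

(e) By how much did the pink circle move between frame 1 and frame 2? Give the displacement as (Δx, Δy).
(-0.3, -4.5)

The pink circle was at (8.7, 6.5) in frame 1 and (8.4, 2.0) in frame 2.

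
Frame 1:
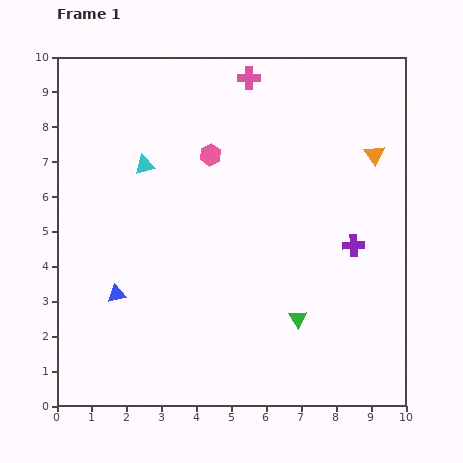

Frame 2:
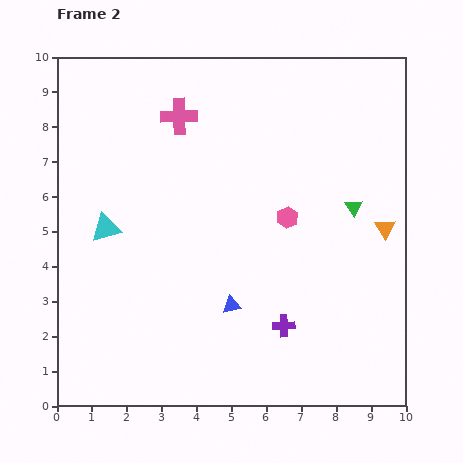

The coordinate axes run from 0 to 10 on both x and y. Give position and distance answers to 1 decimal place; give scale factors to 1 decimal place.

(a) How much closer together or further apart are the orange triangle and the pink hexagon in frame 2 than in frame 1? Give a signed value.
-1.9

Distance in frame 1: 4.7. Distance in frame 2: 2.8.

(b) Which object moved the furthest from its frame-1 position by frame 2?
the green triangle

(moved 3.6; next 3.3)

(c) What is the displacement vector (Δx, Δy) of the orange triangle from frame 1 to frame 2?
(0.3, -2.1)

The orange triangle was at (9.1, 7.2) in frame 1 and (9.4, 5.1) in frame 2.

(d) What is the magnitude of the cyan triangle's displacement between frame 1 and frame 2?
2.1

The cyan triangle moved from (2.5, 6.9) to (1.4, 5.1), a distance of √(1.1² + 1.8²) ≈ 2.1.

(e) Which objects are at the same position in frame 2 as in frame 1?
none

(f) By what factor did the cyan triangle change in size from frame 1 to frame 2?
1.5×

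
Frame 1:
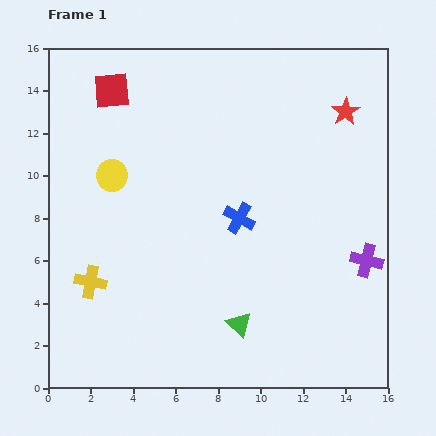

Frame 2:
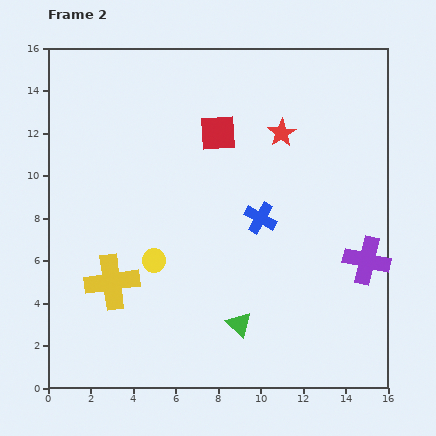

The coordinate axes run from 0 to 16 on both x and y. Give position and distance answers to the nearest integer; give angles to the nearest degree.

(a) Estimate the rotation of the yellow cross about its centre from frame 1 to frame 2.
19° counter-clockwise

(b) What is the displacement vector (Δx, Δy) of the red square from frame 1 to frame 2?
(5, -2)

The red square was at (3, 14) in frame 1 and (8, 12) in frame 2.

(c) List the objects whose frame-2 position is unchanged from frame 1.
the green triangle, the purple cross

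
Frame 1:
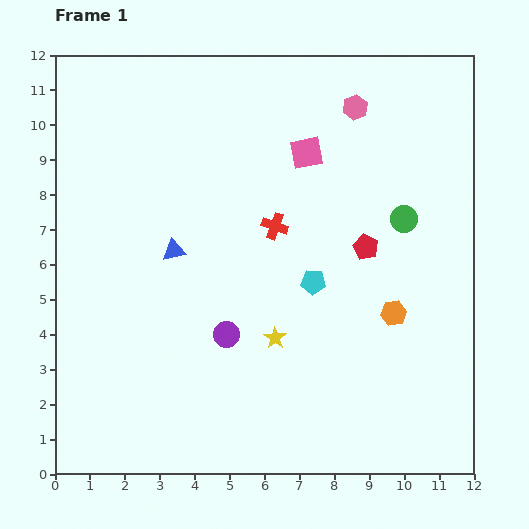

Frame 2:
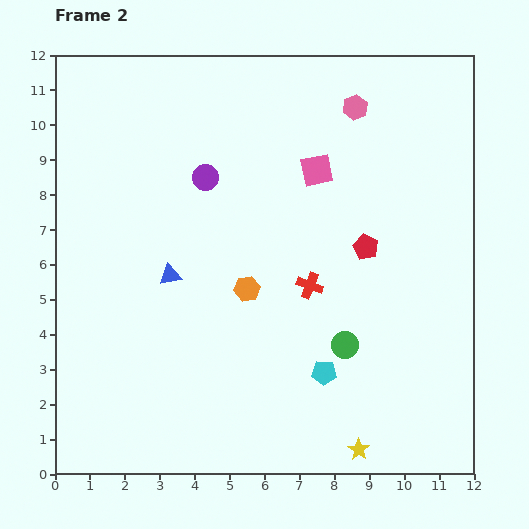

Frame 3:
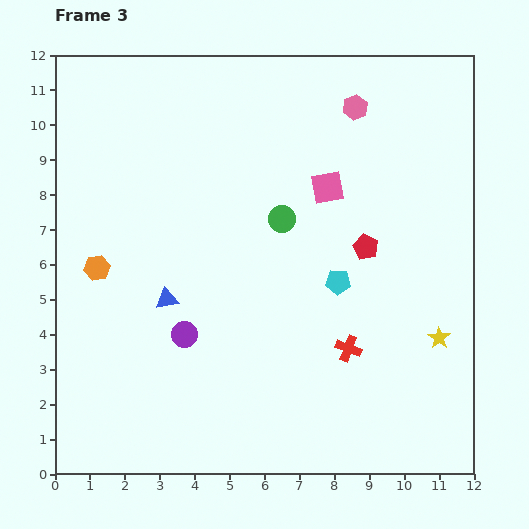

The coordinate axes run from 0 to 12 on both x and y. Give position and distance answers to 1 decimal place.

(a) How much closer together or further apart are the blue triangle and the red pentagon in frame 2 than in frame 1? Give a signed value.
+0.2

Distance in frame 1: 5.5. Distance in frame 2: 5.7.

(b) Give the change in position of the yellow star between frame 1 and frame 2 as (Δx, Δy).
(2.4, -3.2)

The yellow star was at (6.3, 3.9) in frame 1 and (8.7, 0.7) in frame 2.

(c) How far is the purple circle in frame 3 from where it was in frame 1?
1.2

The purple circle moved from (4.9, 4.0) to (3.7, 4.0), a distance of √(1.2² + 0.0²) ≈ 1.2.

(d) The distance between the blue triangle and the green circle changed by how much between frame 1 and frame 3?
-2.7

Distance in frame 1: 6.7. Distance in frame 3: 4.0.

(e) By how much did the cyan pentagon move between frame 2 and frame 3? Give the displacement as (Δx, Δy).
(0.4, 2.6)

The cyan pentagon was at (7.7, 2.9) in frame 2 and (8.1, 5.5) in frame 3.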